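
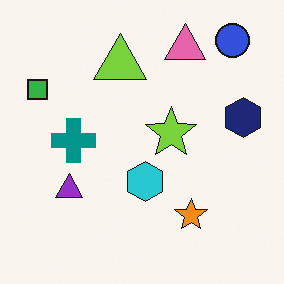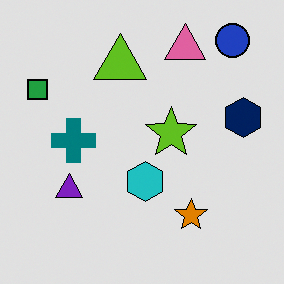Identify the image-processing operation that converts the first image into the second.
It was posterized to a reduced palette.

Each flat color has snapped to a coarser quantized level — most visibly, the near-white background has dropped to a flat grey.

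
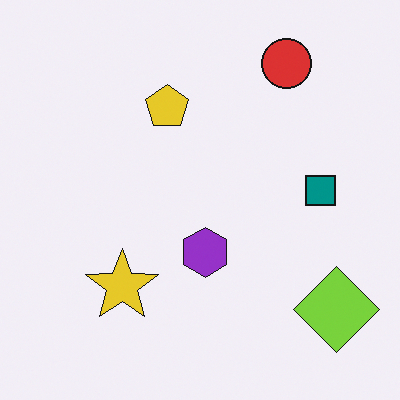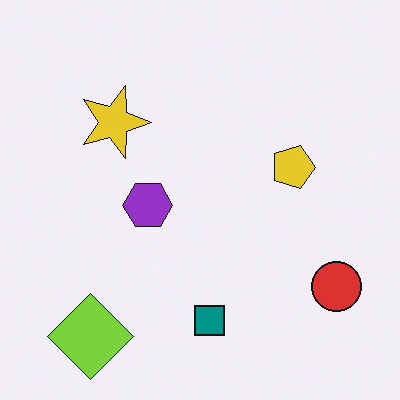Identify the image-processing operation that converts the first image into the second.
It was rotated 90° clockwise.

The lime diamond sits in the bottom-right of the first image and the bottom-left of the second — consistent with a whole-image 90° clockwise rotation.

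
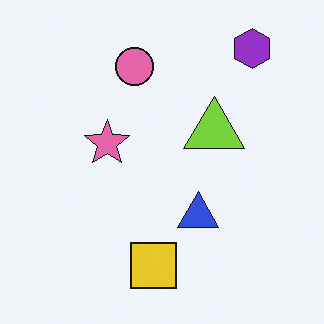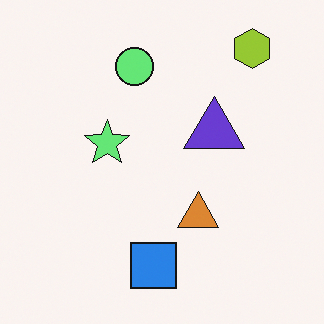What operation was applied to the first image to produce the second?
The second image is the first hue-shifted by a large amount.

Every shape's color has rotated by the same amount around the hue wheel — a uniform hue shift.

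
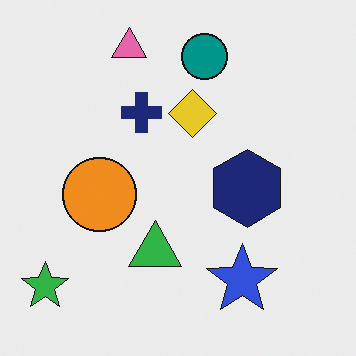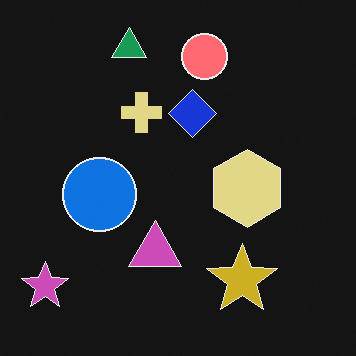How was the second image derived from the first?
Color-inverted (negative).

The light background has become dark and every shape's color is its complement — a photographic negative.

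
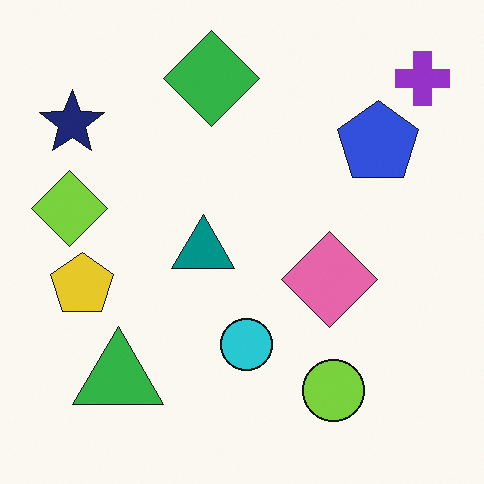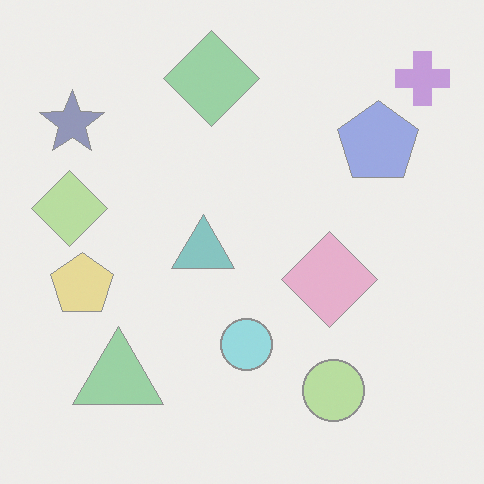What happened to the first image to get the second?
The transformation is: washed out (contrast reduced).

Tones are pushed toward mid-grey across the whole image — a global contrast change.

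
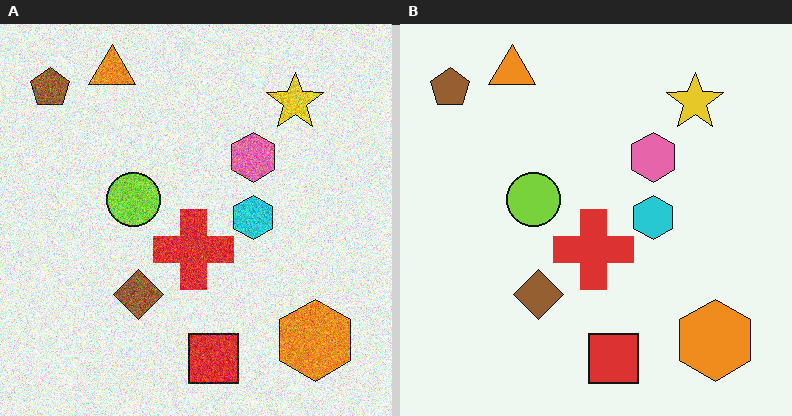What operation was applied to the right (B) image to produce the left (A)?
It was degraded with strong gaussian noise.

Random speckle covers the whole image, including the flat background.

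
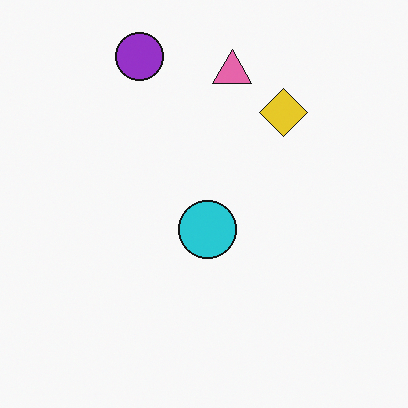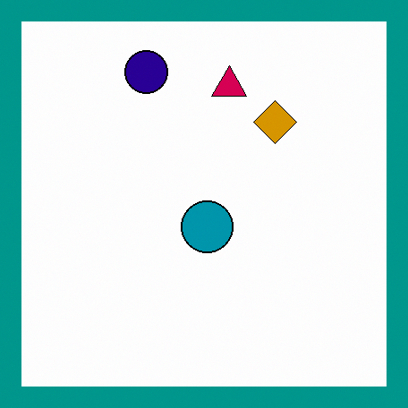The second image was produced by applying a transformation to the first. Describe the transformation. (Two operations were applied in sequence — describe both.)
The image was boosted in contrast, then framed with a teal border.

Tones are pushed away from mid-grey across the whole image — a global contrast change. A solid teal frame runs around the edge of the second image, with the content slightly shrunk inside it.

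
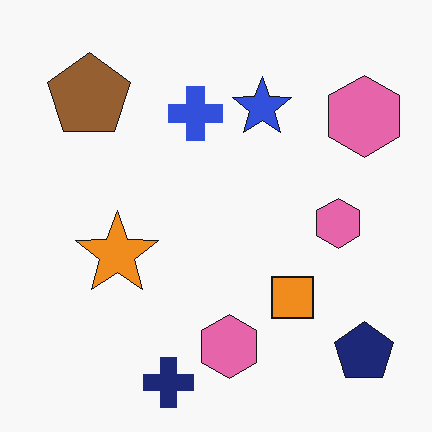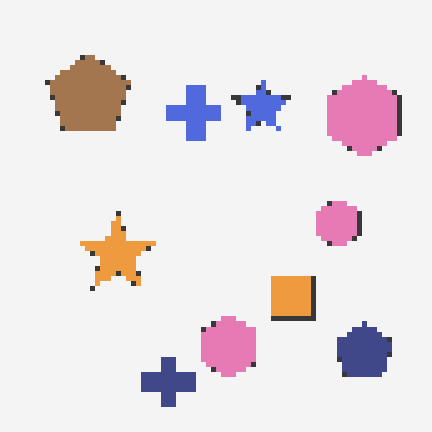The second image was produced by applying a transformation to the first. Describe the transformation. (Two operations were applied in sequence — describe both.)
Given slightly reduced contrast, then mildly pixelated.

Tones are pushed toward mid-grey across the whole image — a global contrast change. Shapes are reduced to large square blocks; fine edges and outlines are lost — a downscale-then-upscale (mosaic) effect.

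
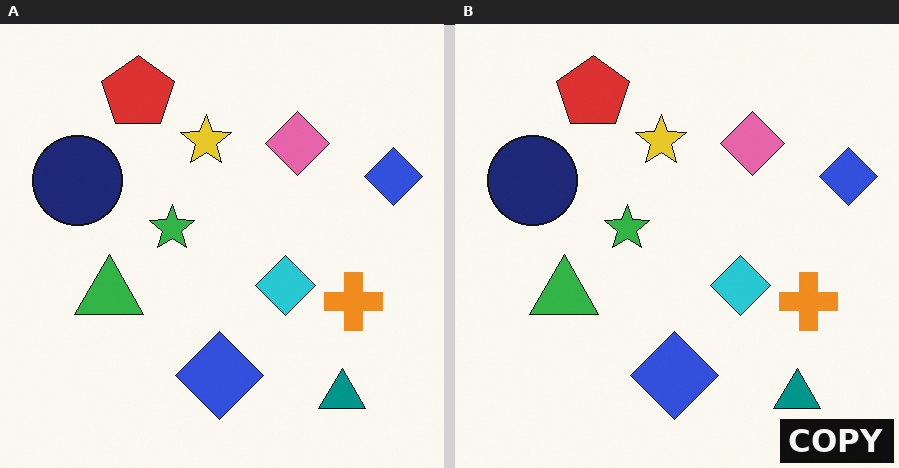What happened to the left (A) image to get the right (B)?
This is the original image watermarked with the text "COPY" in the lower-right corner.

A dark label reading "COPY" appears in the lower-right corner.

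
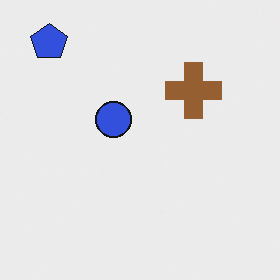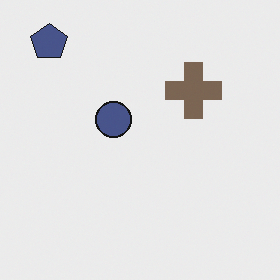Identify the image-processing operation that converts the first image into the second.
The transformation is: made much more muted (saturation change).

All colors are more muted and greyish — a global saturation change.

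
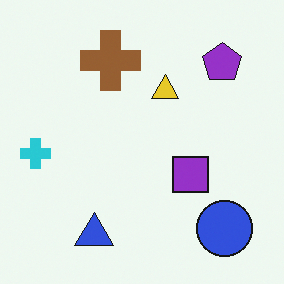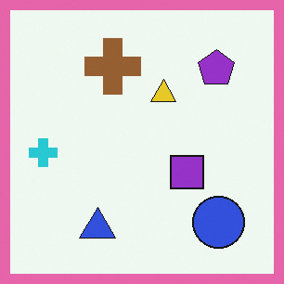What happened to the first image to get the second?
It was framed with a pink border.

A solid pink frame runs around the edge of the second image, with the content slightly shrunk inside it.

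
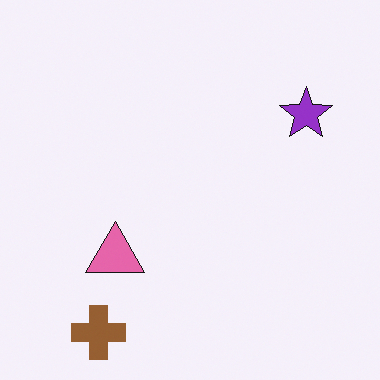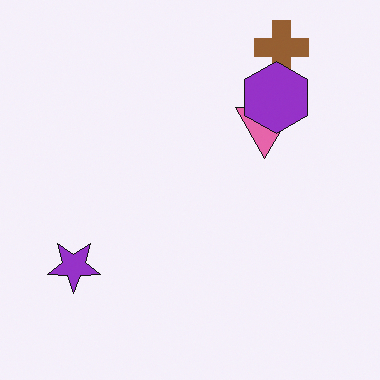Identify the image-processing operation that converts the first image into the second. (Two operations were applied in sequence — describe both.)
The transformation is: rotated 180°, then overlaid with an additional purple hexagon.

The brown cross sits in the bottom-left of the first image and the top-right of the second — consistent with a whole-image 180° rotation. A purple hexagon appears in the second image that is absent from the first.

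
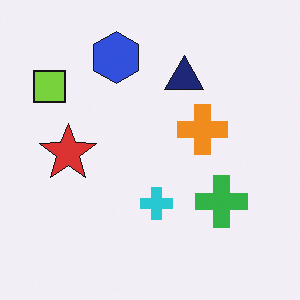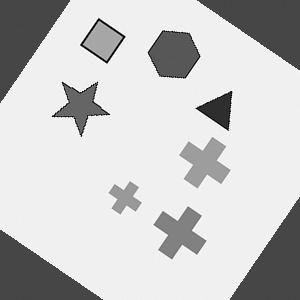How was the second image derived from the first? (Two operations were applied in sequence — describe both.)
Rotated clockwise by a large amount — several tens of degrees, then converted to grayscale.

Every shape is tilted by the same angle and the image corners show triangular fill wedges — a whole-image rotation by a non-right angle. All color is removed — every shape is now a shade of grey.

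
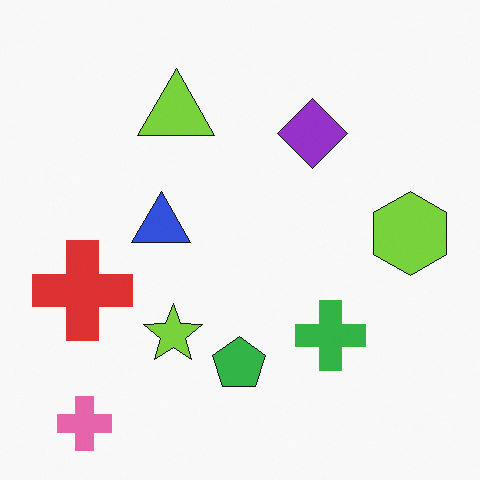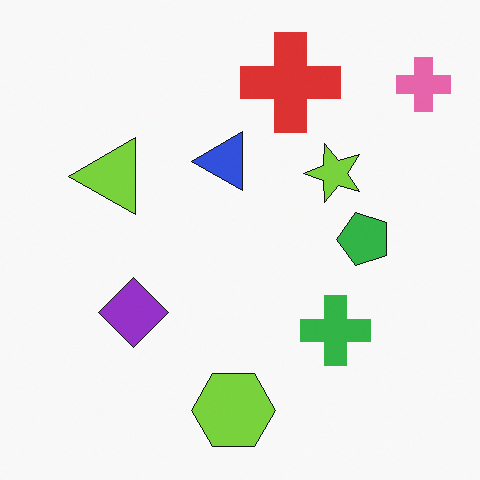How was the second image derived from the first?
This is the original image transposed (reflected across the top-left ↔ bottom-right diagonal).

Shapes have swapped their row and column positions — what was in the top-right is now in the bottom-left — a diagonal reflection.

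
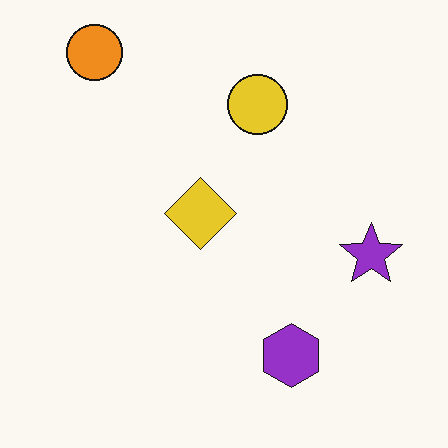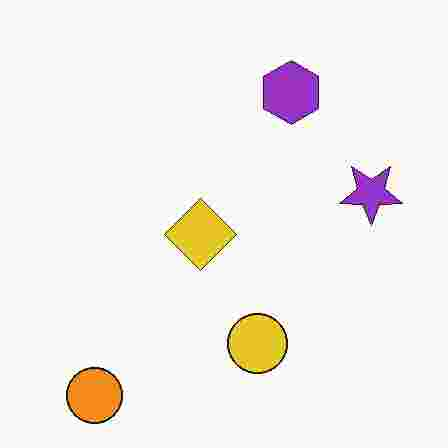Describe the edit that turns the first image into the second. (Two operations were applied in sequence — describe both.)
The image was heavily JPEG-compressed with obvious blocking artifacts, then flipped vertically (top ↔ bottom).

Blocky 8×8 compression artifacts appear around shape edges and the flat background shows ringing — characteristic JPEG degradation. The orange circle is in the top-left of the first image and the bottom-left of the second — shapes on opposite sides of the horizontal midline have swapped in a mirror flip.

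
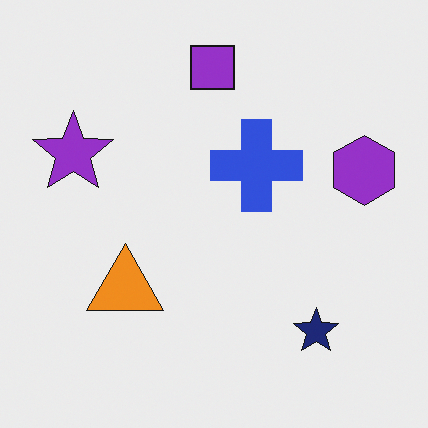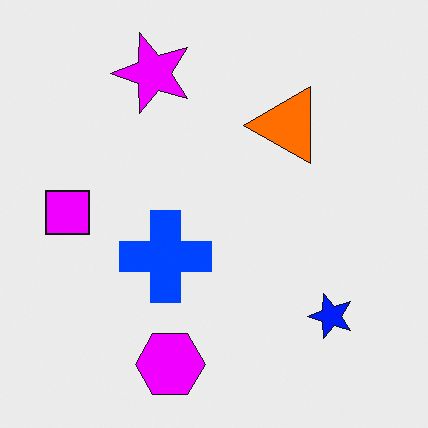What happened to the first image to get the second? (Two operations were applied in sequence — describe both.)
The transformation is: made much more vivid (saturation change), then transposed (reflected across the top-left ↔ bottom-right diagonal).

All colors are more vivid — a global saturation change. Shapes have swapped their row and column positions — what was in the top-right is now in the bottom-left — a diagonal reflection.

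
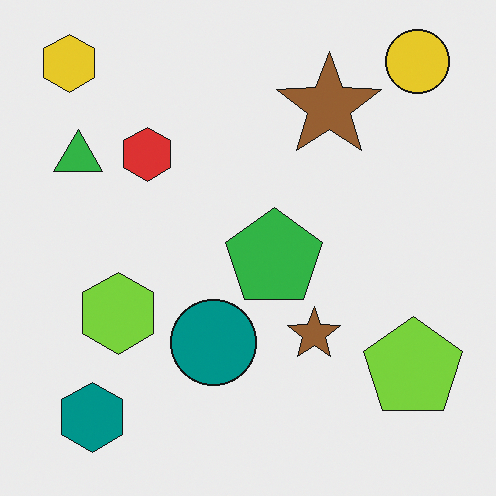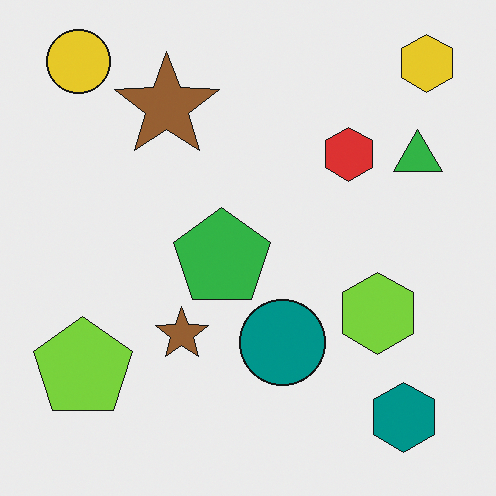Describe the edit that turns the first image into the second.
The image was flipped horizontally (left ↔ right).

The yellow hexagon is in the top-left of the first image and the top-right of the second — shapes on opposite sides of the vertical midline have swapped in a mirror flip.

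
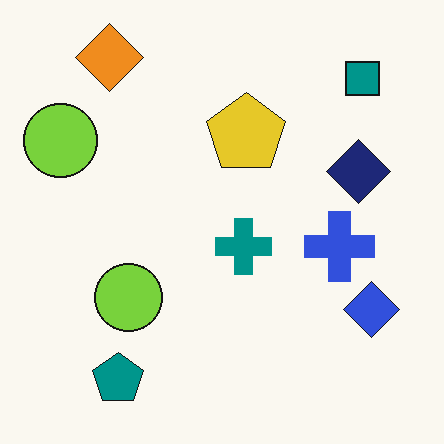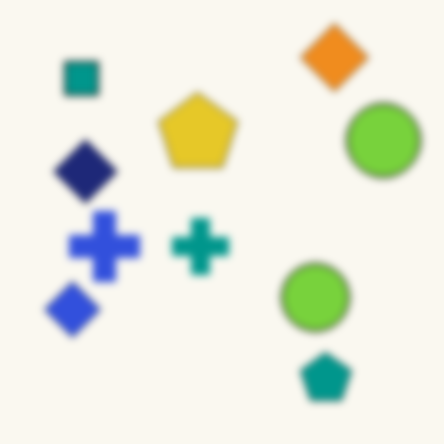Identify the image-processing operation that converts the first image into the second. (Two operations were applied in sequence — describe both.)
The transformation is: flipped horizontally (left ↔ right), then moderately blurred.

The blue diamond is in the bottom-right of the first image and the bottom-left of the second — shapes on opposite sides of the vertical midline have swapped in a mirror flip. Shape edges and outlines are uniformly softened across the whole image.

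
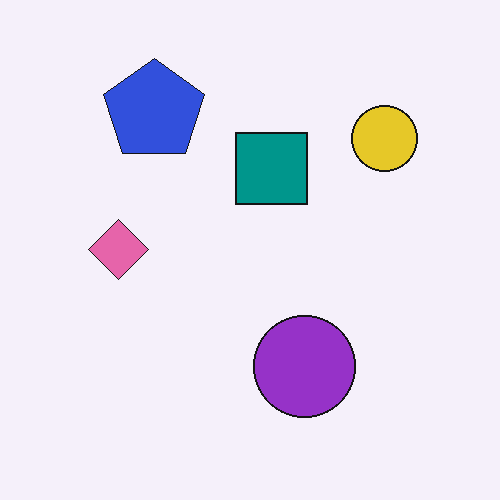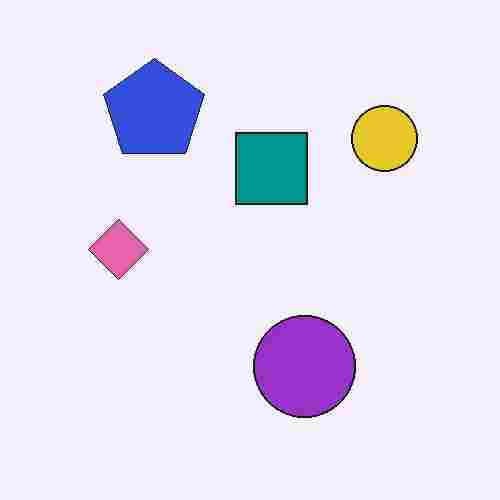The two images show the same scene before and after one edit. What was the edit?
Heavily JPEG-compressed with obvious blocking artifacts.

Blocky 8×8 compression artifacts appear around shape edges and the flat background shows ringing — characteristic JPEG degradation.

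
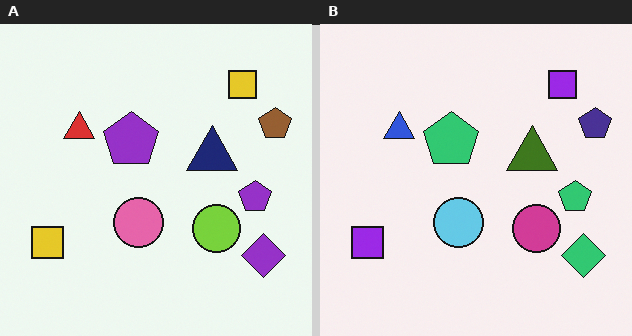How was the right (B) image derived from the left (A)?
The transformation is: hue-shifted through roughly half the color wheel.

Every shape's color has rotated by the same amount around the hue wheel — a uniform hue shift.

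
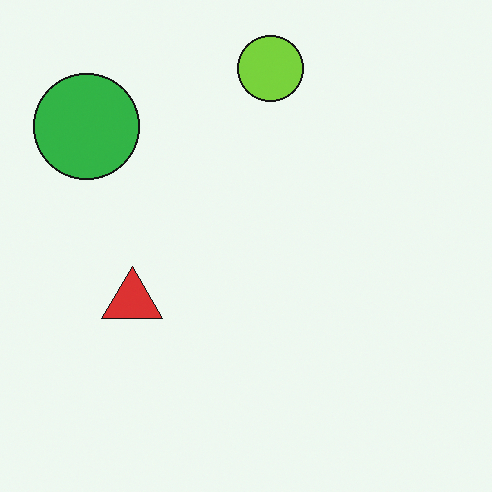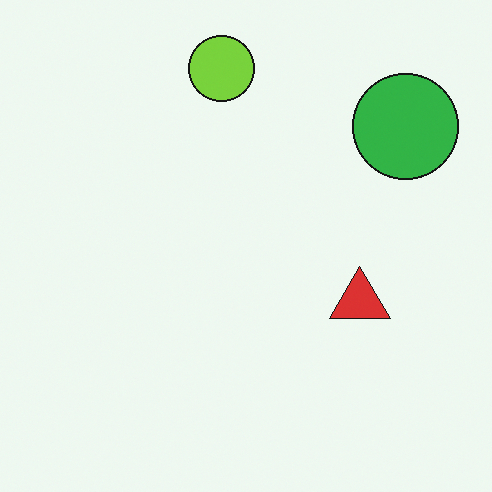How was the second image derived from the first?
The transformation is: flipped horizontally (left ↔ right).

The green circle is in the top-left of the first image and the top-right of the second — shapes on opposite sides of the vertical midline have swapped in a mirror flip.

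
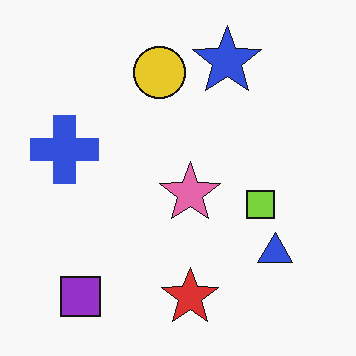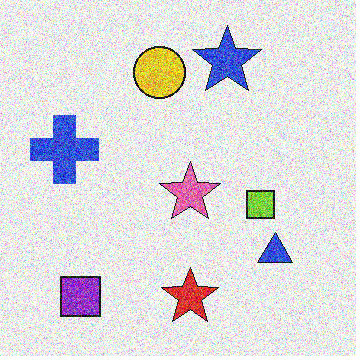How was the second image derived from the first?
It was degraded with heavy additive noise.

Random speckle covers the whole image, including the flat background.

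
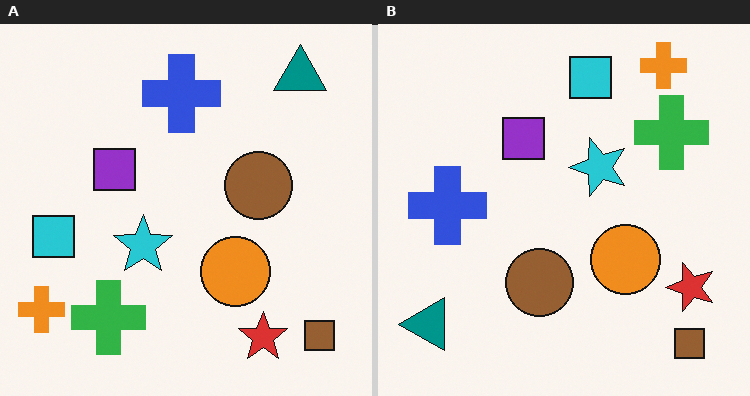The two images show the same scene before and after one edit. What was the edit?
This is the original image transposed (reflected across the top-left ↔ bottom-right diagonal).

Shapes have swapped their row and column positions — what was in the top-right is now in the bottom-left — a diagonal reflection.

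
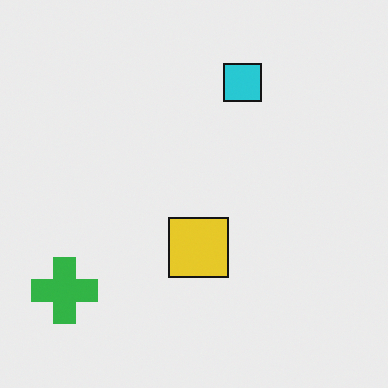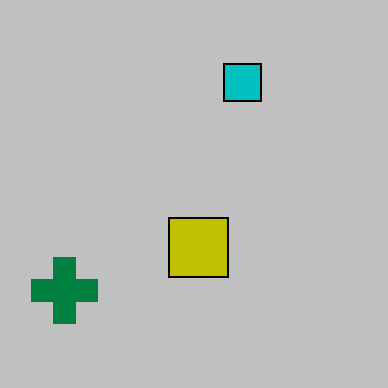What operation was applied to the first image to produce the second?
The transformation is: heavily posterized to just a handful of flat colors.

Each flat color has snapped to a coarser quantized level — most visibly, the near-white background has dropped to a flat grey.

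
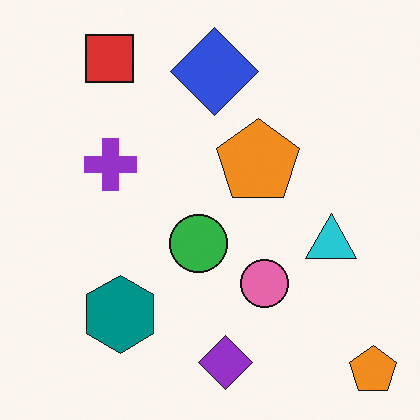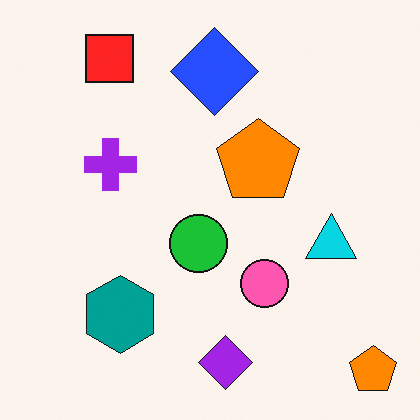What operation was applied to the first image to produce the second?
This is the original image slightly oversaturated.

All colors are more vivid — a global saturation change.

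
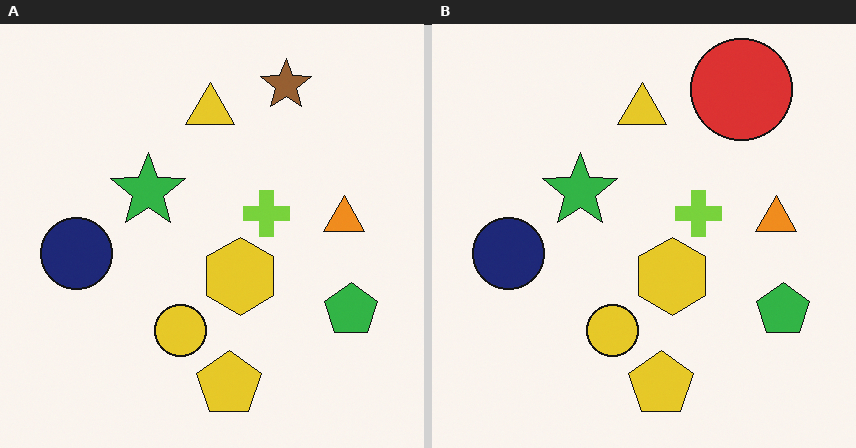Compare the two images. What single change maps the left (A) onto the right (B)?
The transformation is: overlaid with an additional red circle.

A red circle appears in the right (B) image that is absent from the left (A).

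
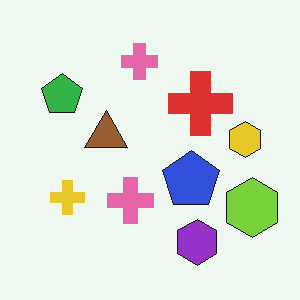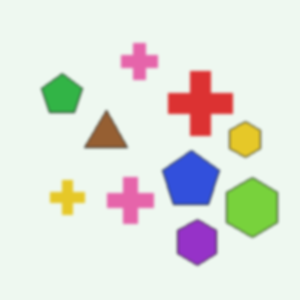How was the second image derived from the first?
The image was lightly blurred.

Shape edges and outlines are uniformly softened across the whole image.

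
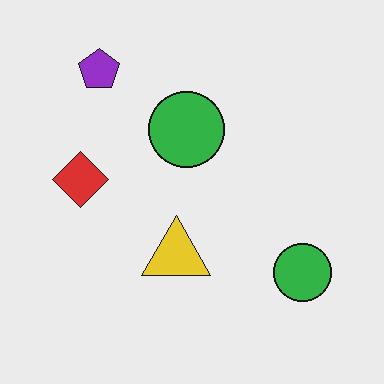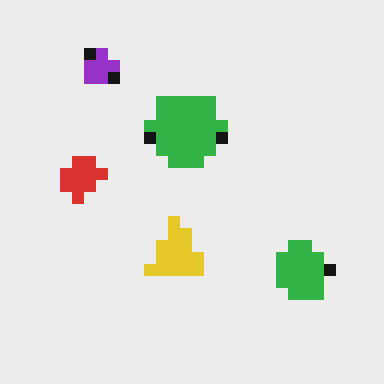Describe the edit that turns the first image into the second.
The second image is the first coarsely pixelated.

Shapes are reduced to large square blocks; fine edges and outlines are lost — a downscale-then-upscale (mosaic) effect.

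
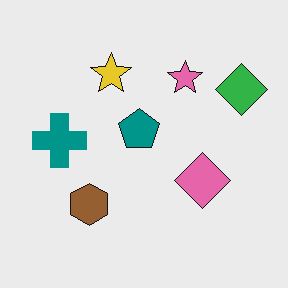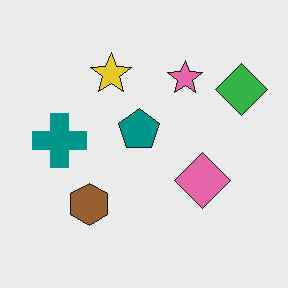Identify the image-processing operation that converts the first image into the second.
The transformation is: JPEG-compressed with visible artifacts.

Blocky 8×8 compression artifacts appear around shape edges and the flat background shows ringing — characteristic JPEG degradation.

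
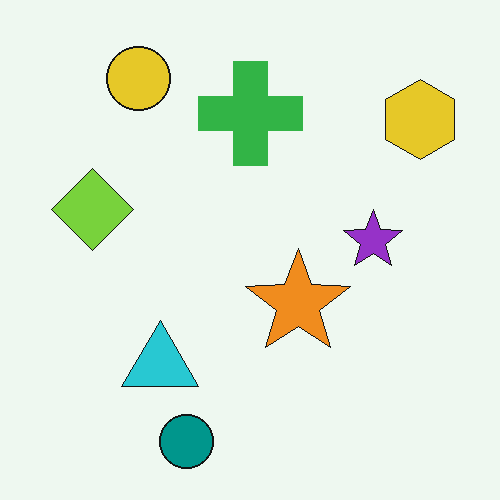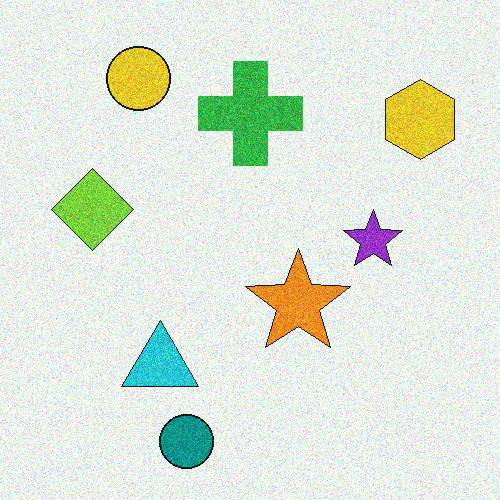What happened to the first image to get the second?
This is the original image degraded with moderate additive noise.

Random speckle covers the whole image, including the flat background.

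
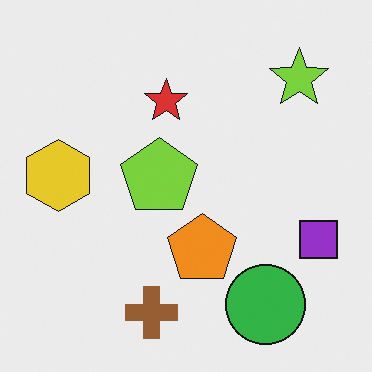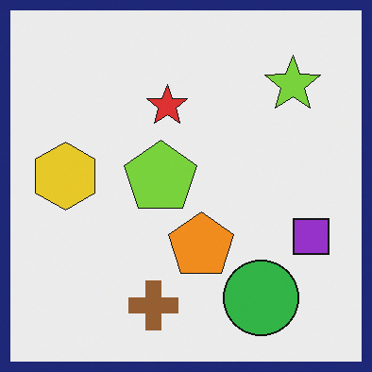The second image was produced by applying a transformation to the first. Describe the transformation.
The image was framed with a navy border.

A solid navy frame runs around the edge of the second image, with the content slightly shrunk inside it.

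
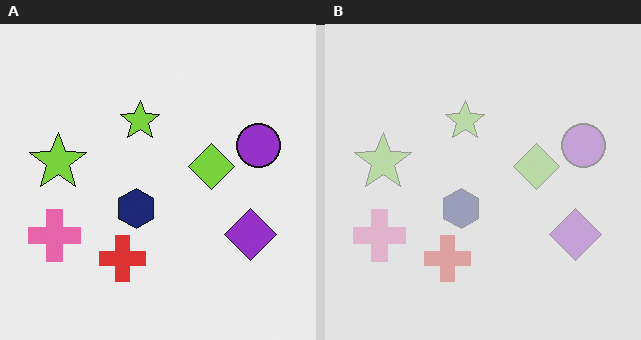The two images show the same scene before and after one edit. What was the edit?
The image was given much lower contrast.

Tones are pushed toward mid-grey across the whole image — a global contrast change.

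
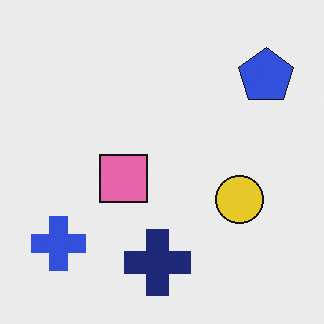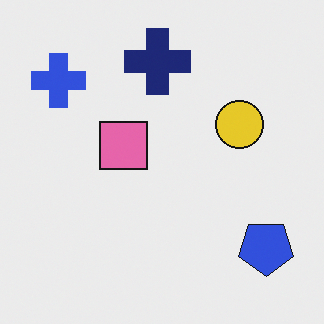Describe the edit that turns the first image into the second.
It was flipped vertically (top ↔ bottom).

The navy cross is in the bottom of the first image and the top of the second — shapes on opposite sides of the horizontal midline have swapped in a mirror flip.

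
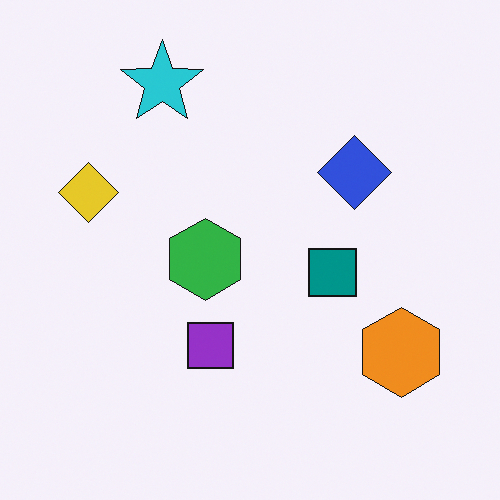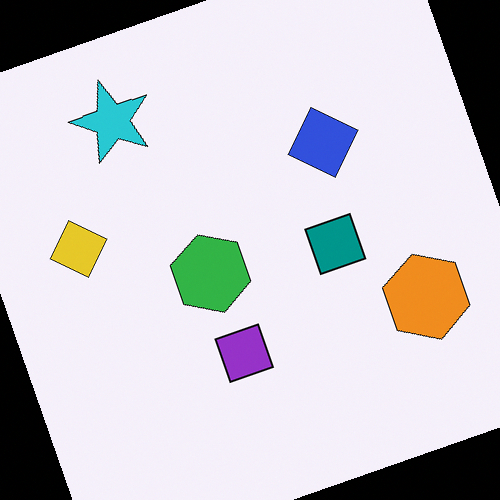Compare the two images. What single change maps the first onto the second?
Rotated counter-clockwise by a moderate amount.

Every shape is tilted by the same angle and the image corners show triangular fill wedges — a whole-image rotation by a non-right angle.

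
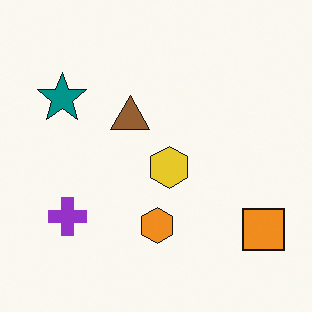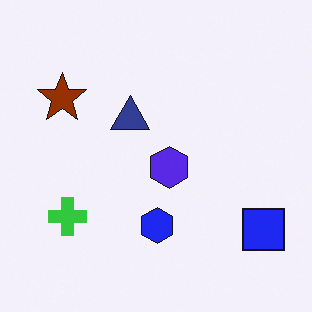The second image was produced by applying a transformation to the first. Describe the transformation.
Hue-shifted through roughly half the color wheel.

Every shape's color has rotated by the same amount around the hue wheel — a uniform hue shift.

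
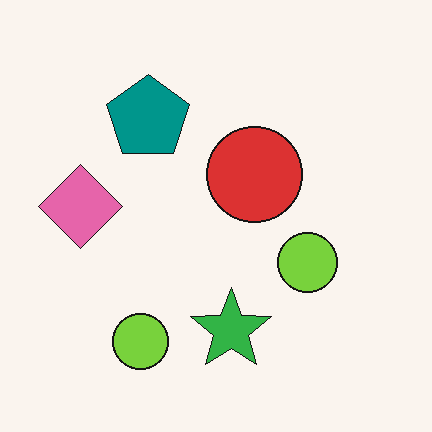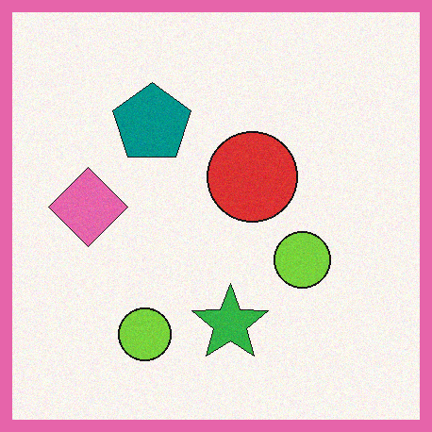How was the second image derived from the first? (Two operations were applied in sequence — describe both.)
Degraded with a light layer of grain, then framed with a pink border.

Random speckle covers the whole image, including the flat background. A solid pink frame runs around the edge of the second image, with the content slightly shrunk inside it.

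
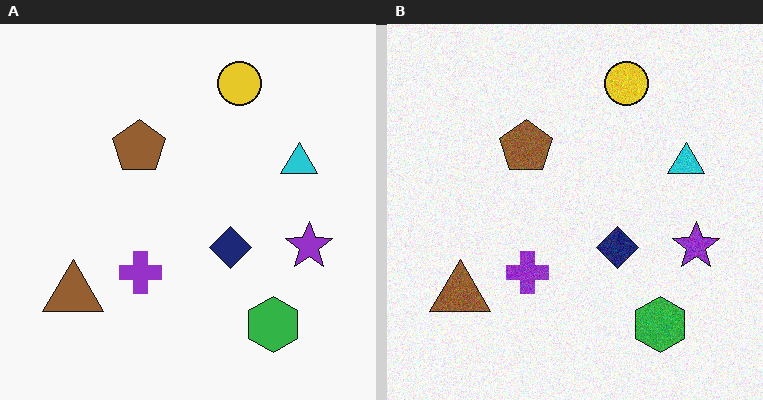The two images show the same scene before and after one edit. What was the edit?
It was degraded with moderate additive noise.

Random speckle covers the whole image, including the flat background.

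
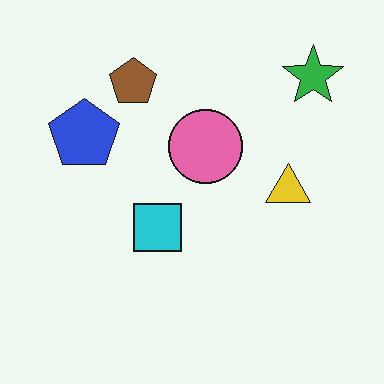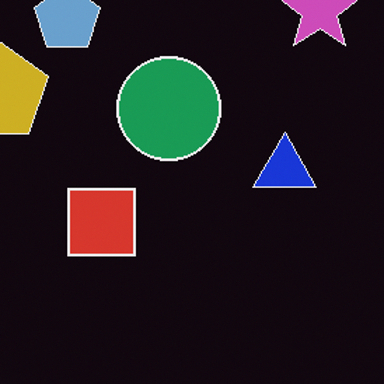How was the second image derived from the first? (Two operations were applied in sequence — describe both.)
The second image is the first color-inverted (negative), then cropped to a modestly smaller region and rescaled.

The light background has become dark and every shape's color is its complement — a photographic negative. The visible shapes are larger and the field of view is narrower; shapes near the original edges may be partly or wholly outside the frame — a crop-and-rescale.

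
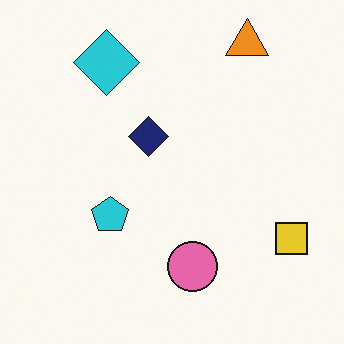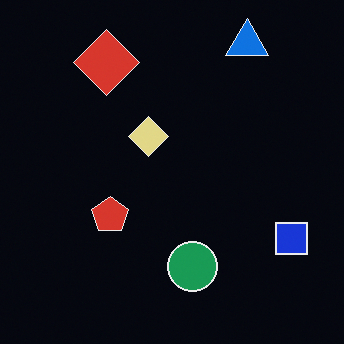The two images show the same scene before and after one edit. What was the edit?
This is the original image color-inverted (negative).

The light background has become dark and every shape's color is its complement — a photographic negative.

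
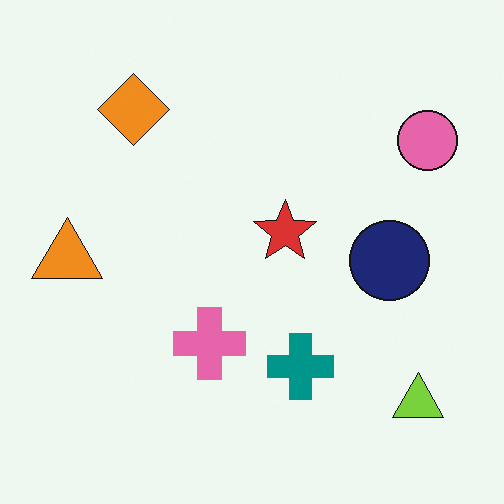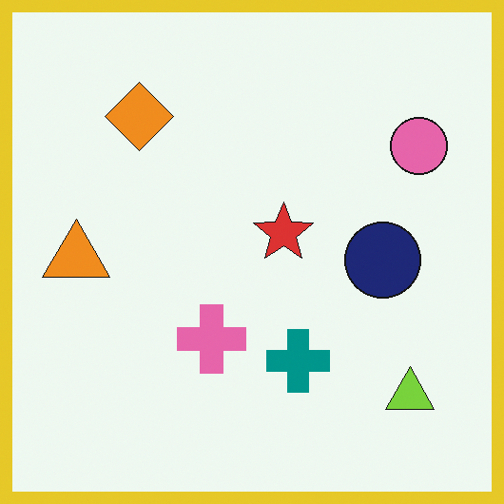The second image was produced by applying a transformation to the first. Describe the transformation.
The transformation is: framed with a yellow border.

A solid yellow frame runs around the edge of the second image, with the content slightly shrunk inside it.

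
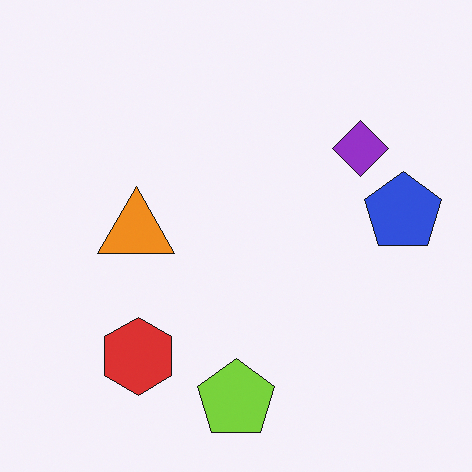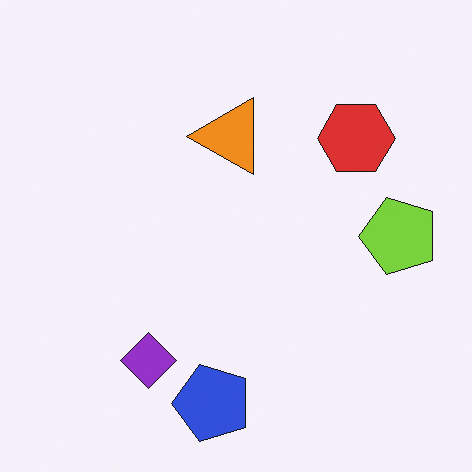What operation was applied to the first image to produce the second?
The second image is the first transposed (reflected across the top-left ↔ bottom-right diagonal).

Shapes have swapped their row and column positions — what was in the top-right is now in the bottom-left — a diagonal reflection.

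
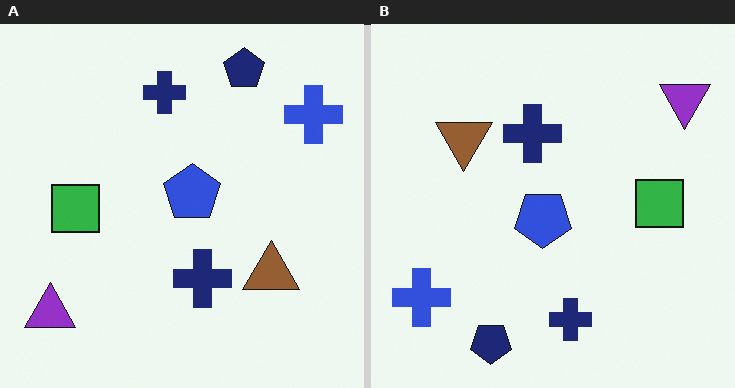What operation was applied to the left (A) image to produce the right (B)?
The transformation is: rotated 180°.

The purple triangle sits in the bottom-left of the left (A) image and the top-right of the right (B) — consistent with a whole-image 180° rotation.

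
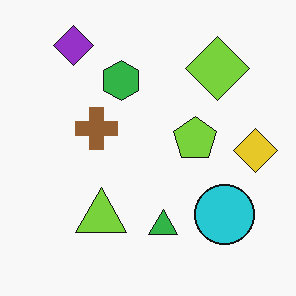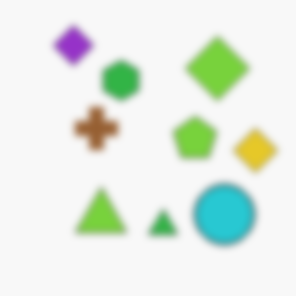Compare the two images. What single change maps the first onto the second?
The image was noticeably gaussian-blurred.

Shape edges and outlines are uniformly softened across the whole image.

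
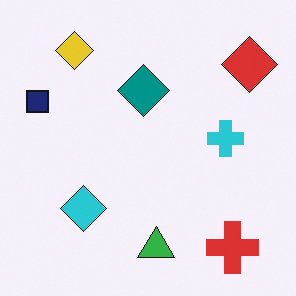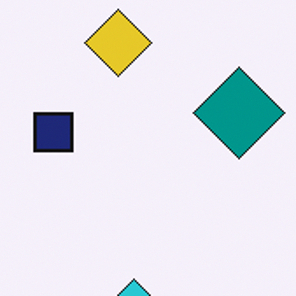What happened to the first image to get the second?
This is the original image cropped tightly and scaled back up.

The visible shapes are larger and the field of view is narrower; shapes near the original edges may be partly or wholly outside the frame — a crop-and-rescale.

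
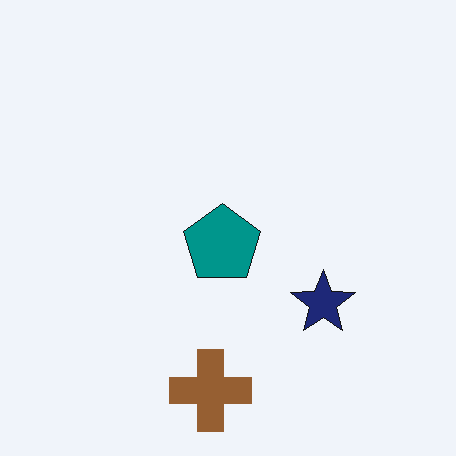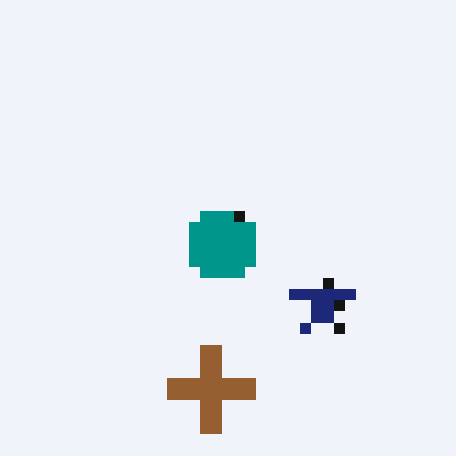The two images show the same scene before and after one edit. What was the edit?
This is the original image coarsely pixelated.

Shapes are reduced to large square blocks; fine edges and outlines are lost — a downscale-then-upscale (mosaic) effect.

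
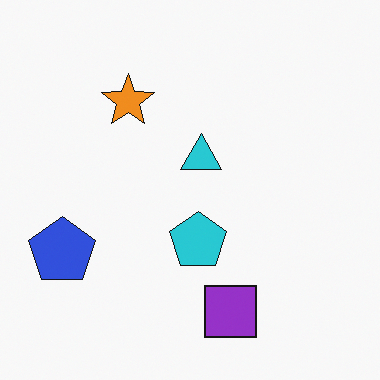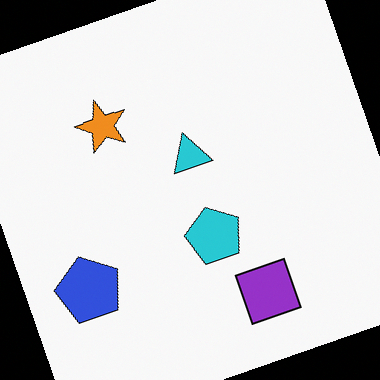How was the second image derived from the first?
Rotated counter-clockwise by a clearly visible amount.

Every shape is tilted by the same angle and the image corners show triangular fill wedges — a whole-image rotation by a non-right angle.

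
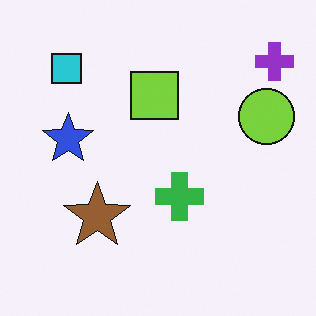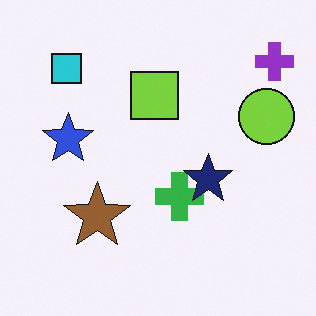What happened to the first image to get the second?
This is the original image overlaid with an additional navy star.

A navy star appears in the second image that is absent from the first.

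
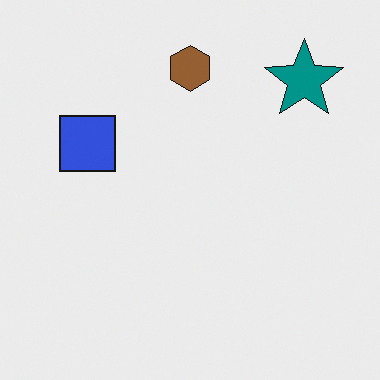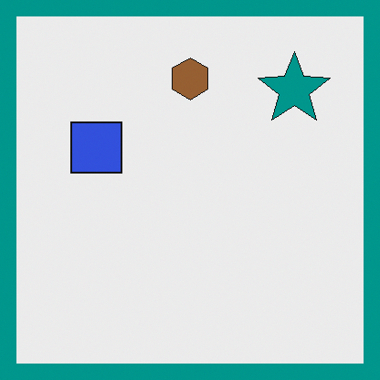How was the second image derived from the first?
The image was framed with a teal border.

A solid teal frame runs around the edge of the second image, with the content slightly shrunk inside it.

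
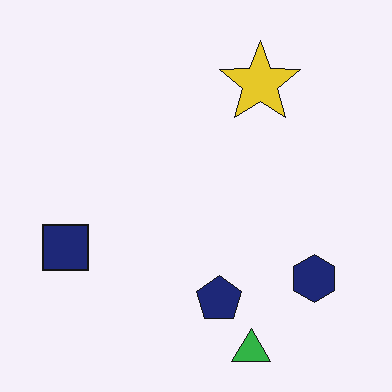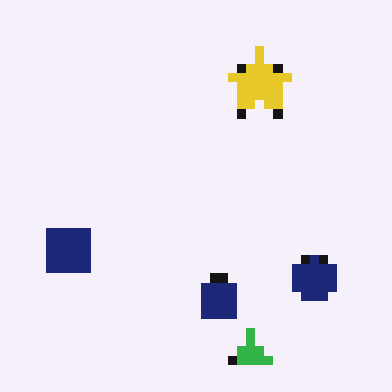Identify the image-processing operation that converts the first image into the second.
The transformation is: coarsely pixelated.

Shapes are reduced to large square blocks; fine edges and outlines are lost — a downscale-then-upscale (mosaic) effect.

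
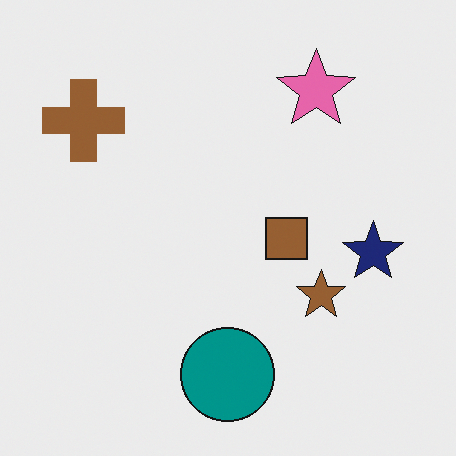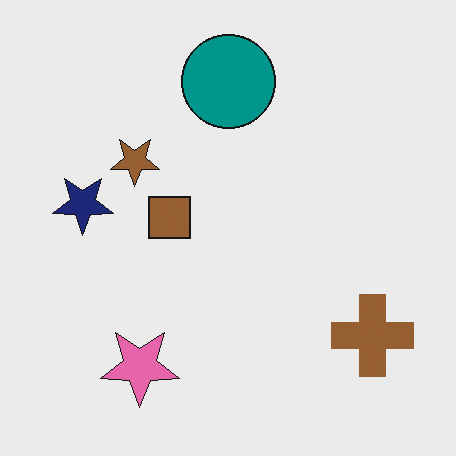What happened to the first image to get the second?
The second image is the first rotated 180°.

The brown cross sits in the top-left of the first image and the bottom-right of the second — consistent with a whole-image 180° rotation.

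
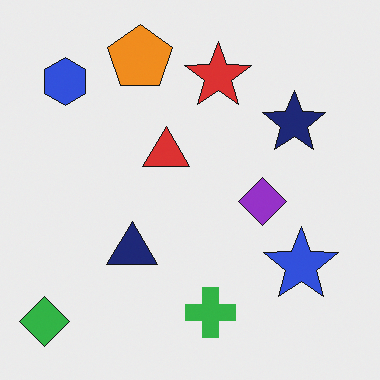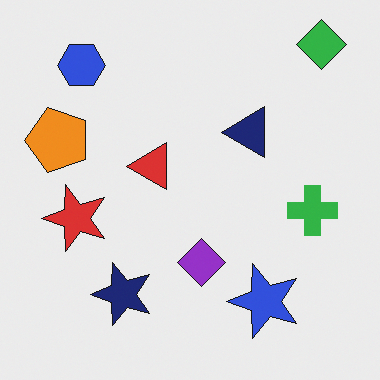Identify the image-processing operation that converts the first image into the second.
The image was transposed (reflected across the top-left ↔ bottom-right diagonal).

Shapes have swapped their row and column positions — what was in the top-right is now in the bottom-left — a diagonal reflection.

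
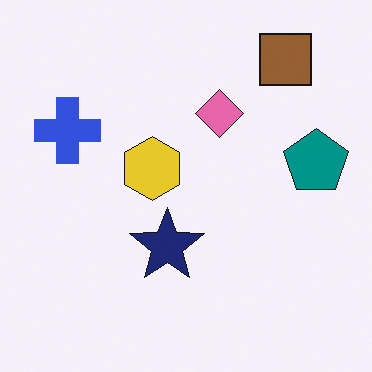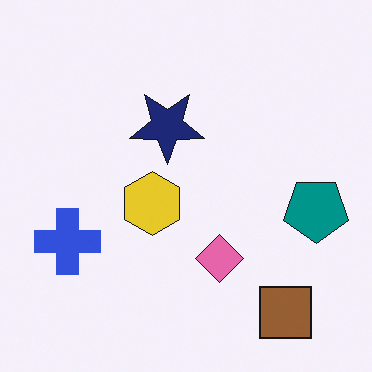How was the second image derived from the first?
Flipped vertically (top ↔ bottom).

The brown square is in the top-right of the first image and the bottom-right of the second — shapes on opposite sides of the horizontal midline have swapped in a mirror flip.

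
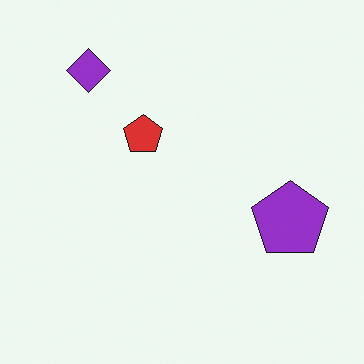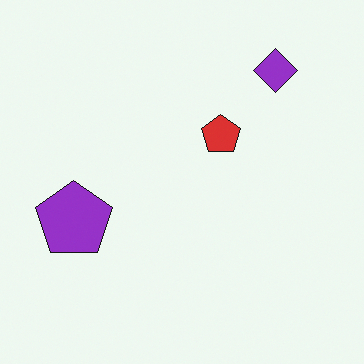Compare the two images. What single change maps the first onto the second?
Flipped horizontally (left ↔ right).

The purple pentagon is in the right of the first image and the left of the second — shapes on opposite sides of the vertical midline have swapped in a mirror flip.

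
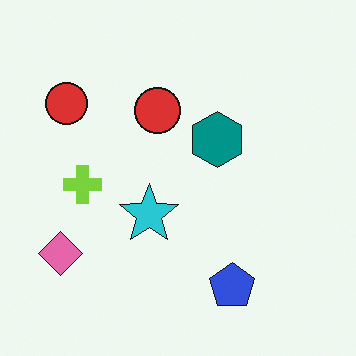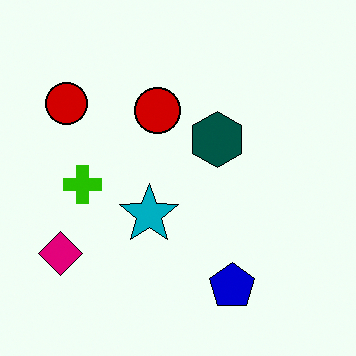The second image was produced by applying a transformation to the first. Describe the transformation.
The image was given much higher contrast.

Tones are pushed away from mid-grey across the whole image — a global contrast change.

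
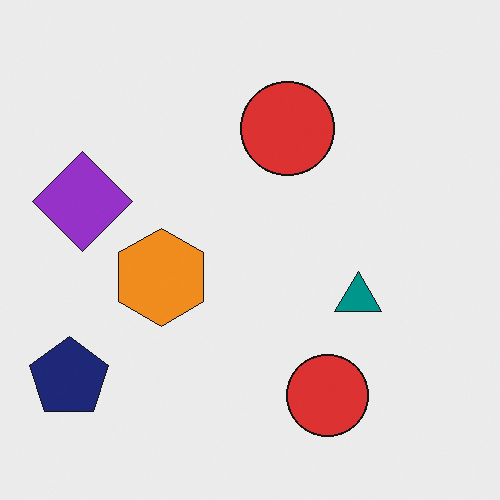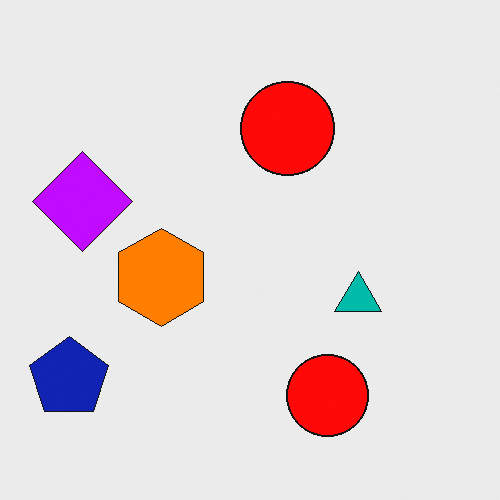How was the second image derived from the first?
The transformation is: heavily oversaturated.

All colors are more vivid — a global saturation change.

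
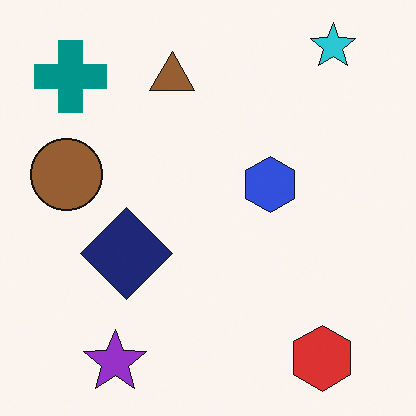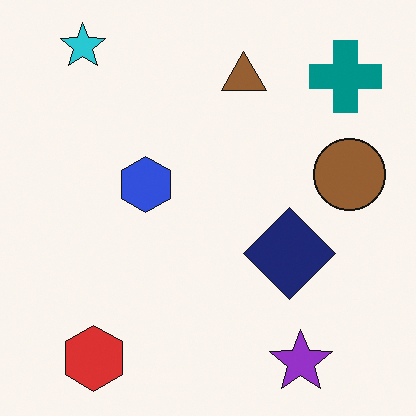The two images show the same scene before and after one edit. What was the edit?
The image was flipped horizontally (left ↔ right).

The brown circle is in the left of the first image and the right of the second — shapes on opposite sides of the vertical midline have swapped in a mirror flip.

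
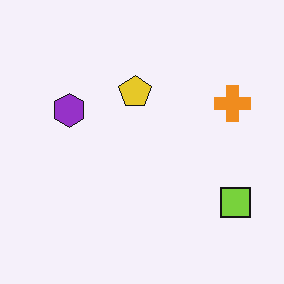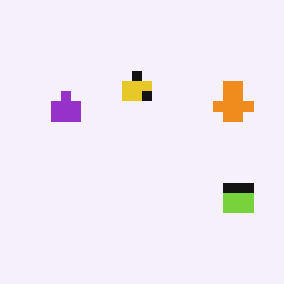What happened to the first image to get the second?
The second image is the first heavily pixelated into large blocks.

Shapes are reduced to large square blocks; fine edges and outlines are lost — a downscale-then-upscale (mosaic) effect.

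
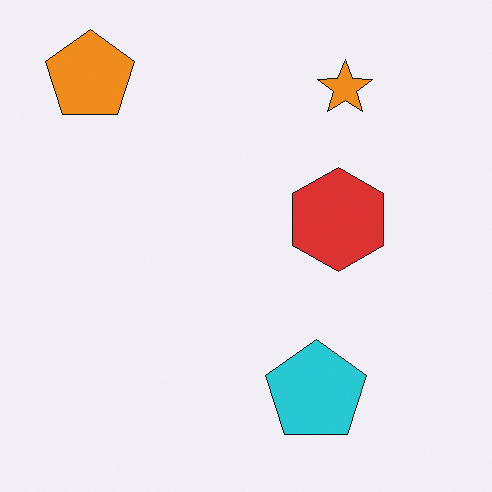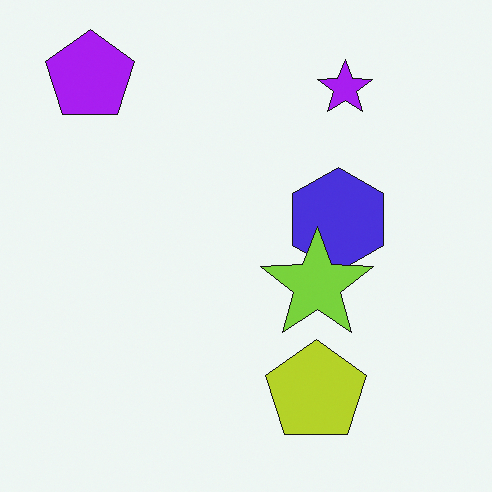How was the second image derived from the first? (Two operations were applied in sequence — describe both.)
The image was hue-shifted through roughly half the color wheel, then overlaid with an additional lime star.

Every shape's color has rotated by the same amount around the hue wheel — a uniform hue shift. A lime star appears in the second image that is absent from the first.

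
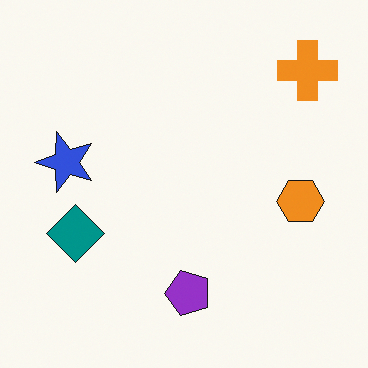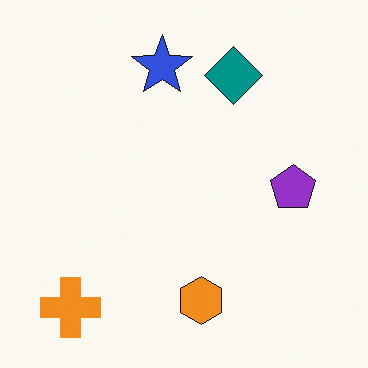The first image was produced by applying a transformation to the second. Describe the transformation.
This is the original image transposed (reflected across the top-left ↔ bottom-right diagonal).

Shapes have swapped their row and column positions — what was in the top-right is now in the bottom-left — a diagonal reflection.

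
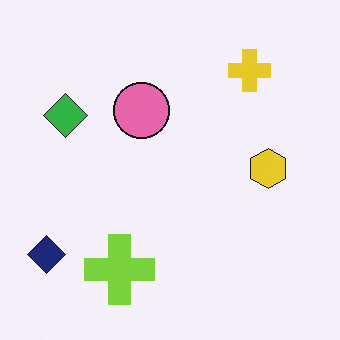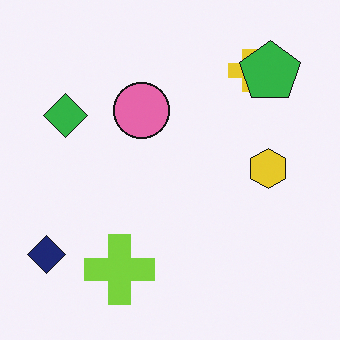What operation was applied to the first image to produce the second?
Overlaid with an additional green pentagon.

A green pentagon appears in the second image that is absent from the first.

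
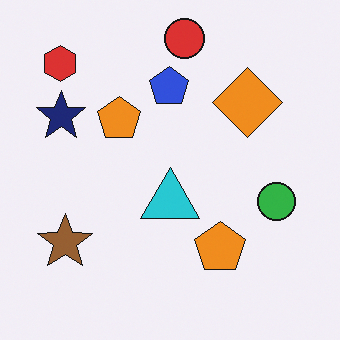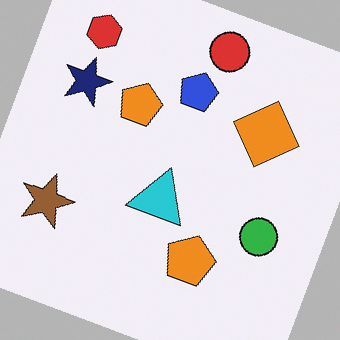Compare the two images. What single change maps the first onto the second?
It was rotated clockwise by a moderate amount.

Every shape is tilted by the same angle and the image corners show triangular fill wedges — a whole-image rotation by a non-right angle.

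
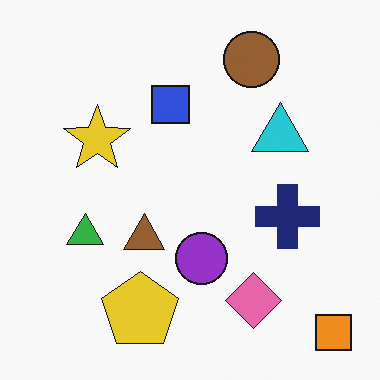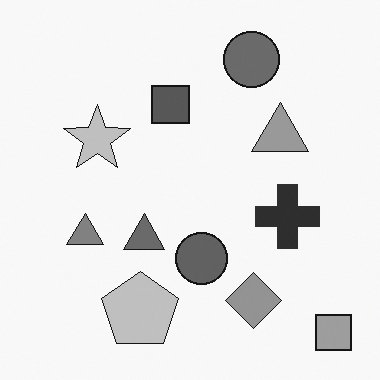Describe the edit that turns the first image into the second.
The image was converted to grayscale.

All color is removed — every shape is now a shade of grey.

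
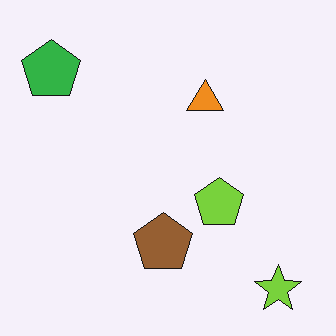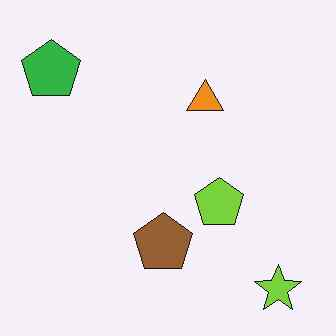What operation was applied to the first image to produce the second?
The transformation is: JPEG-compressed with visible artifacts.

Blocky 8×8 compression artifacts appear around shape edges and the flat background shows ringing — characteristic JPEG degradation.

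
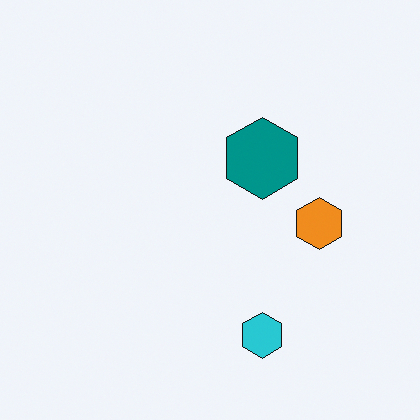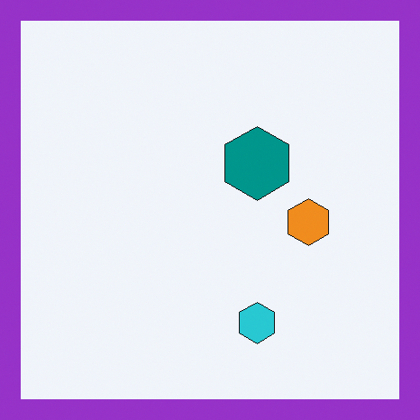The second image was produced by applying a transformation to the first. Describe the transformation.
The image was framed with a purple border.

A solid purple frame runs around the edge of the second image, with the content slightly shrunk inside it.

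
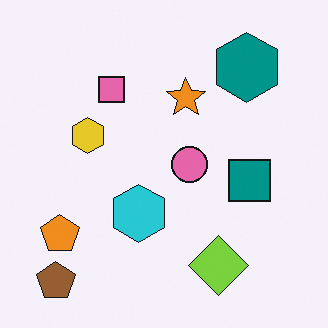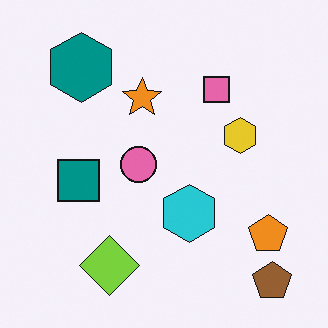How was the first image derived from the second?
It was flipped horizontally (left ↔ right).

The brown pentagon is in the bottom-right of the second image and the bottom-left of the first — shapes on opposite sides of the vertical midline have swapped in a mirror flip.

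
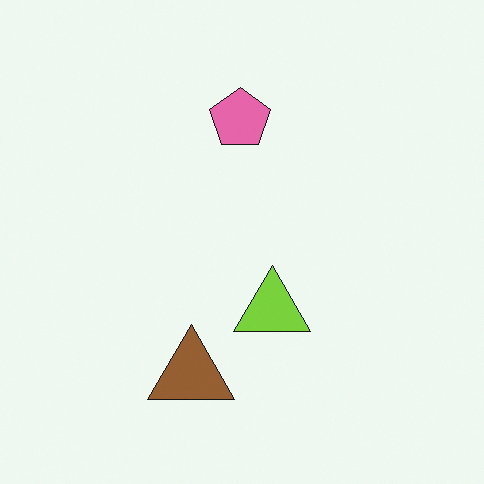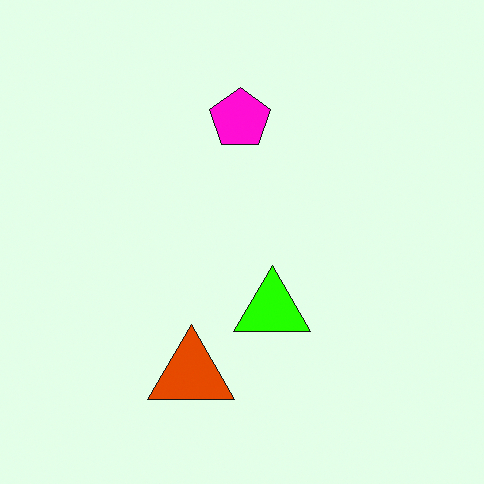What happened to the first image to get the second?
The transformation is: made much more vivid (saturation change).

All colors are more vivid — a global saturation change.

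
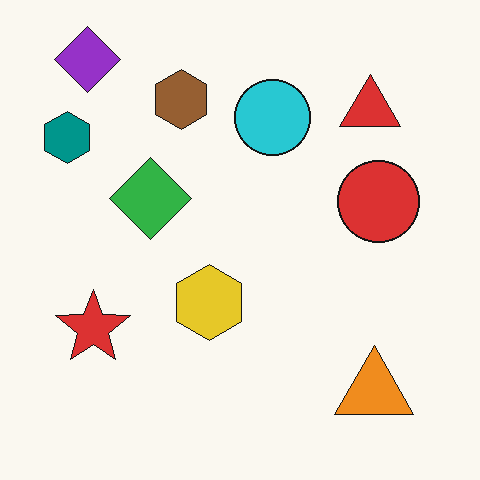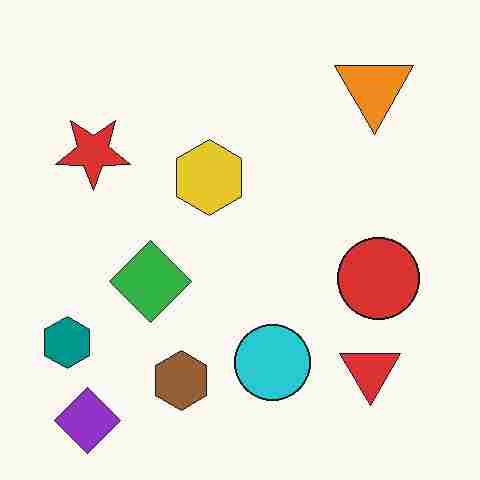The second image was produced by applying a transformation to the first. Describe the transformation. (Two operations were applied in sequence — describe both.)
Degraded with heavy JPEG compression, then flipped vertically (top ↔ bottom).

Blocky 8×8 compression artifacts appear around shape edges and the flat background shows ringing — characteristic JPEG degradation. The purple diamond is in the top-left of the first image and the bottom-left of the second — shapes on opposite sides of the horizontal midline have swapped in a mirror flip.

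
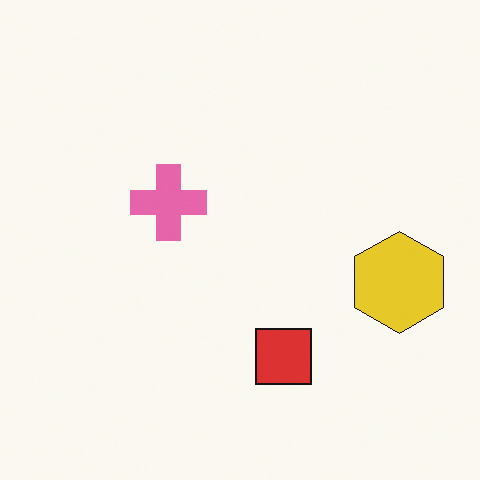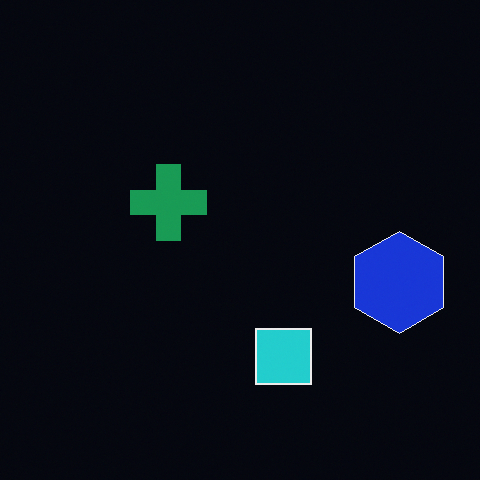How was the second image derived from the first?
Color-inverted (negative).

The light background has become dark and every shape's color is its complement — a photographic negative.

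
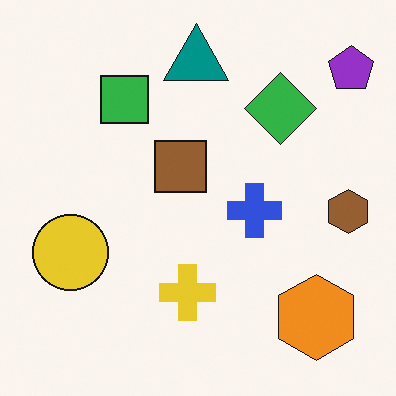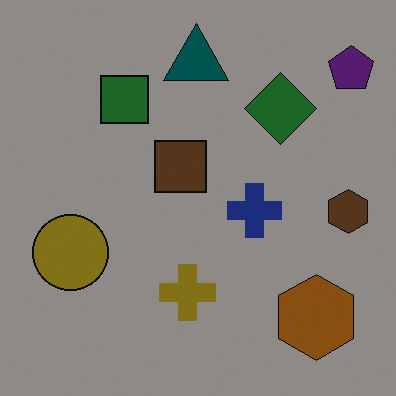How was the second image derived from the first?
This is the original image noticeably darkened.

Every pixel — background and shapes alike — is uniformly darkened.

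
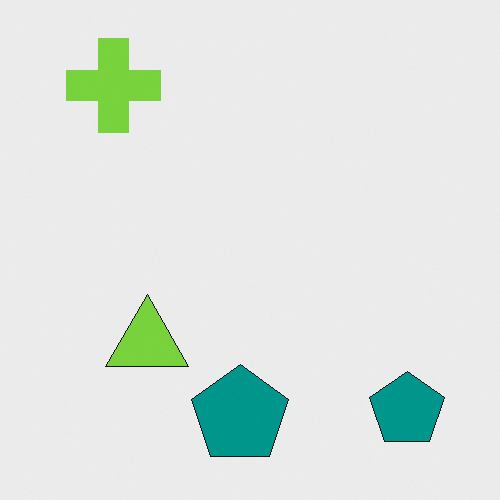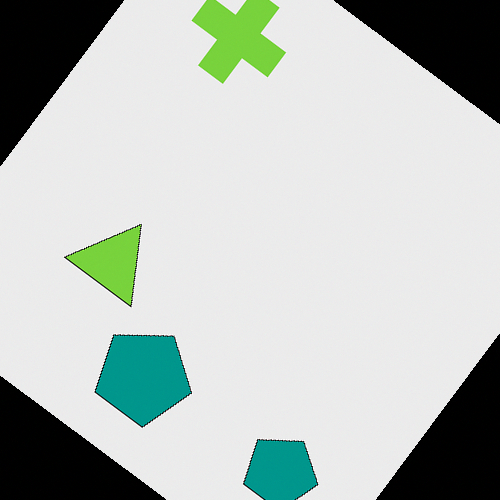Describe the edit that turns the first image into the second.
Rotated clockwise by a large amount — several tens of degrees.

Every shape is tilted by the same angle and the image corners show triangular fill wedges — a whole-image rotation by a non-right angle.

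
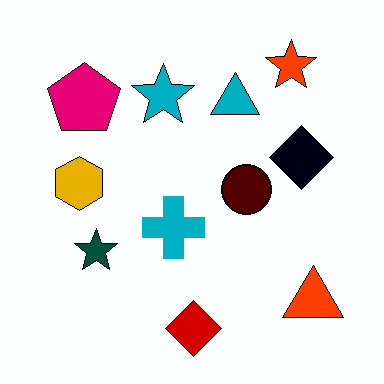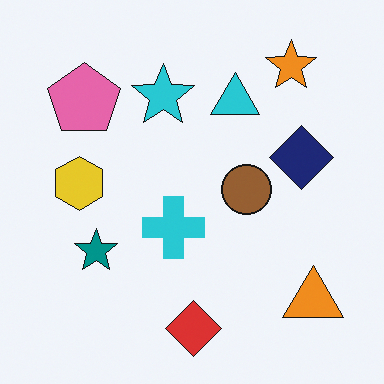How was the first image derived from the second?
Given much higher contrast.

Tones are pushed away from mid-grey across the whole image — a global contrast change.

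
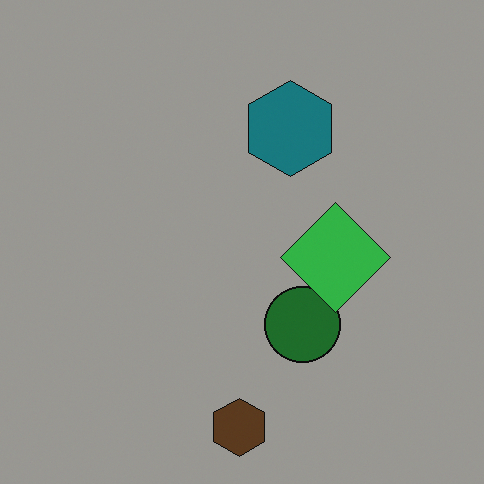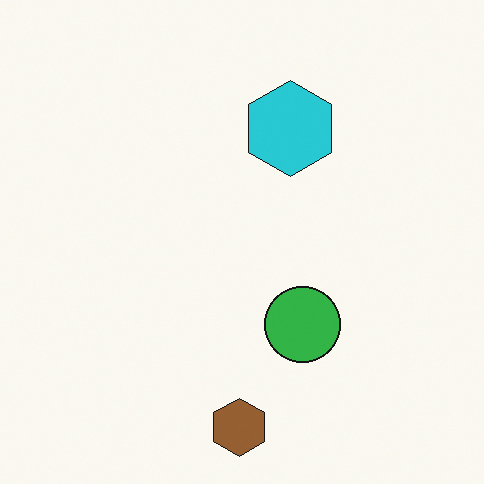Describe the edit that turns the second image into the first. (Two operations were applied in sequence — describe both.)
It was noticeably darkened, then overlaid with an additional green diamond.

Every pixel — background and shapes alike — is uniformly darkened. A green diamond appears in the first image that is absent from the second.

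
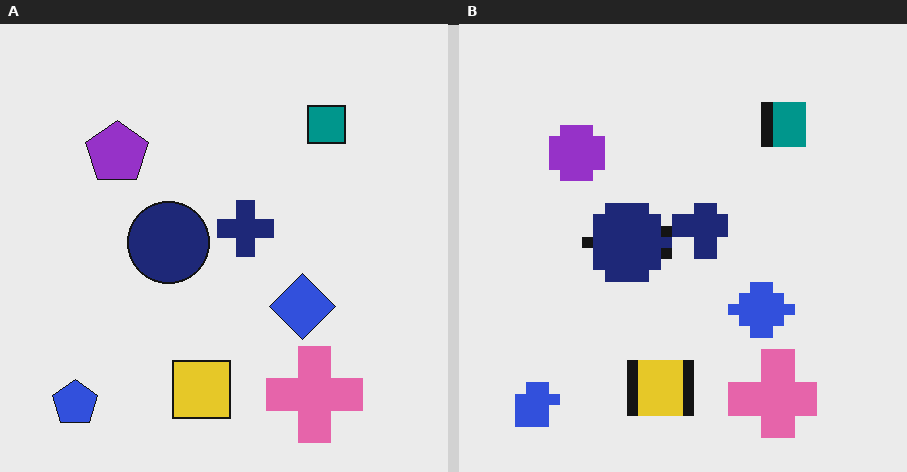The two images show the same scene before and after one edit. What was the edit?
The right (B) image is the left (A) heavily pixelated into large blocks.

Shapes are reduced to large square blocks; fine edges and outlines are lost — a downscale-then-upscale (mosaic) effect.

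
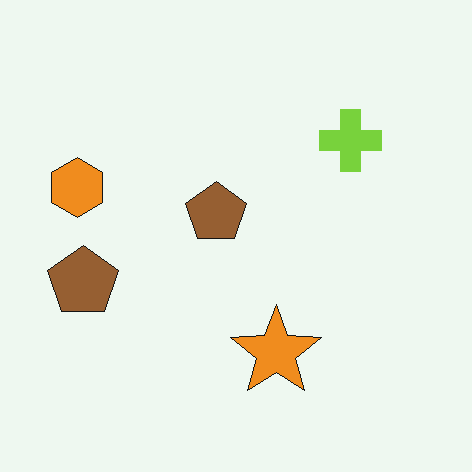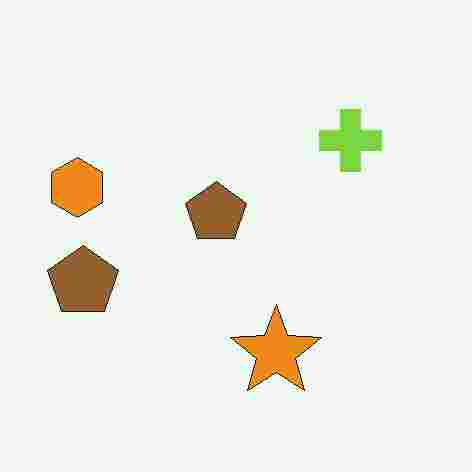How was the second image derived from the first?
It was heavily JPEG-compressed with obvious blocking artifacts.

Blocky 8×8 compression artifacts appear around shape edges and the flat background shows ringing — characteristic JPEG degradation.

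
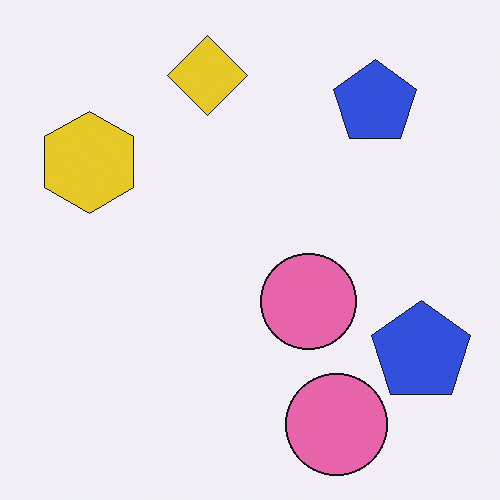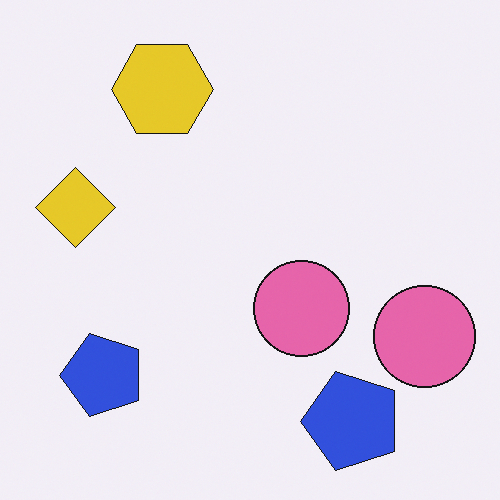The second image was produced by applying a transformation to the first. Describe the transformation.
It was transposed (reflected across the top-left ↔ bottom-right diagonal).

Shapes have swapped their row and column positions — what was in the top-right is now in the bottom-left — a diagonal reflection.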